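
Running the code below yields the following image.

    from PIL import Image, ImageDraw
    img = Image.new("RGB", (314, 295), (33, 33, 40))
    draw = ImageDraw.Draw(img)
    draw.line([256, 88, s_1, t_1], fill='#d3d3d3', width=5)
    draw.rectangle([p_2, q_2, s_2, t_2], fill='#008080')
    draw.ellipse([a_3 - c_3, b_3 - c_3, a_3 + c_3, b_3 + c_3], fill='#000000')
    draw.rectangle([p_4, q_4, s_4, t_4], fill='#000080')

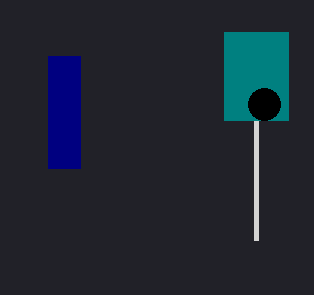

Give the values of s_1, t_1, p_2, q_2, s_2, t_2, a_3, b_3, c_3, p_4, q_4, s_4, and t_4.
s_1 = 256; t_1 = 240; p_2 = 224; q_2 = 32; s_2 = 288; t_2 = 120; a_3 = 264; b_3 = 104; c_3 = 16; p_4 = 48; q_4 = 56; s_4 = 80; t_4 = 168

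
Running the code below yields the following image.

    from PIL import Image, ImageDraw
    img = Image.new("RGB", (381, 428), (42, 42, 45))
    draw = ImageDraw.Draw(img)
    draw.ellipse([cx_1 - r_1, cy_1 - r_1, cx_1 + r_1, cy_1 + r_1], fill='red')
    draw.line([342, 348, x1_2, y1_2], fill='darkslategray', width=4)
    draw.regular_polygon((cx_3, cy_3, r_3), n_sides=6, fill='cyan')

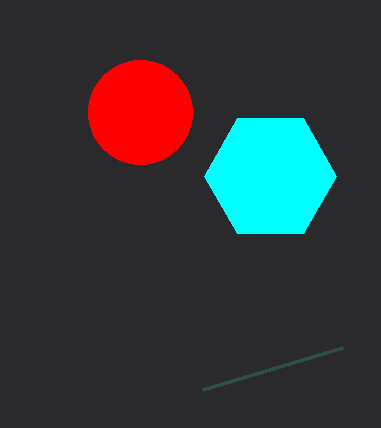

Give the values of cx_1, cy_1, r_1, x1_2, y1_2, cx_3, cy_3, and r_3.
cx_1 = 140, cy_1 = 112, r_1 = 52, x1_2 = 202, y1_2 = 390, cx_3 = 270, cy_3 = 176, r_3 = 66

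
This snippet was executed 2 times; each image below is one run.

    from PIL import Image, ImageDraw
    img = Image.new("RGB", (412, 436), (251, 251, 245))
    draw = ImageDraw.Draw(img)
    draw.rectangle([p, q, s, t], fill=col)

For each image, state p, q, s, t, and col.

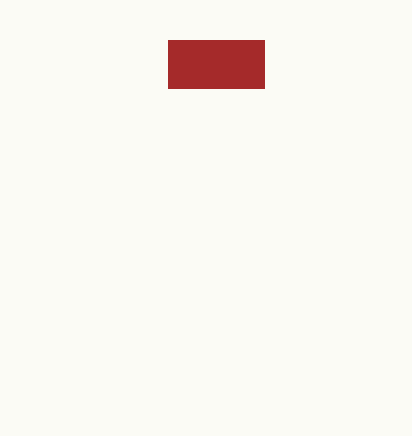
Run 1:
p = 168
q = 40
s = 264
t = 88
col = 'brown'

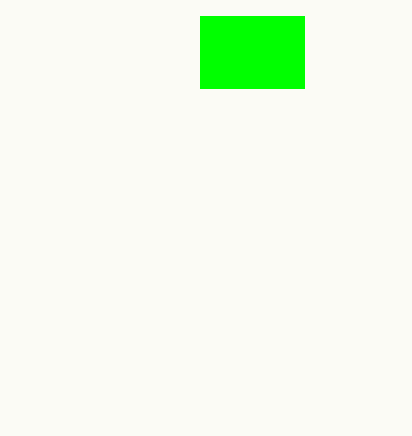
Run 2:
p = 200
q = 16
s = 304
t = 88
col = 'lime'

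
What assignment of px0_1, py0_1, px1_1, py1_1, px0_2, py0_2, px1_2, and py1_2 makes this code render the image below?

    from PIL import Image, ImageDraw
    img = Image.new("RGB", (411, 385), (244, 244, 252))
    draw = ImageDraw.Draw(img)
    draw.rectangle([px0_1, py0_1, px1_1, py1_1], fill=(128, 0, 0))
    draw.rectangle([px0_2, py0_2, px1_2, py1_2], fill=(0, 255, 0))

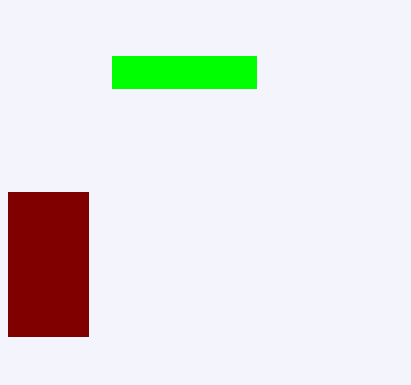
px0_1 = 8
py0_1 = 192
px1_1 = 88
py1_1 = 336
px0_2 = 112
py0_2 = 56
px1_2 = 256
py1_2 = 88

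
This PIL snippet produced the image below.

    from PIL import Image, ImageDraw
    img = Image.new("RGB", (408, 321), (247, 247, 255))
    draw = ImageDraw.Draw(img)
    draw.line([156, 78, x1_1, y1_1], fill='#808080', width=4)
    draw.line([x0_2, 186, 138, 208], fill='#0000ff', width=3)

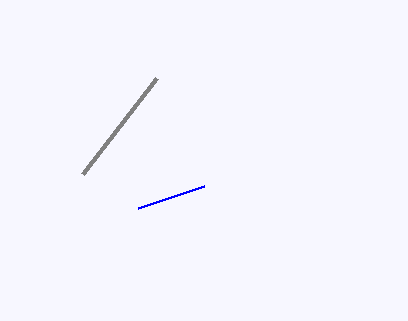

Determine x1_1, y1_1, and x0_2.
x1_1 = 82
y1_1 = 174
x0_2 = 204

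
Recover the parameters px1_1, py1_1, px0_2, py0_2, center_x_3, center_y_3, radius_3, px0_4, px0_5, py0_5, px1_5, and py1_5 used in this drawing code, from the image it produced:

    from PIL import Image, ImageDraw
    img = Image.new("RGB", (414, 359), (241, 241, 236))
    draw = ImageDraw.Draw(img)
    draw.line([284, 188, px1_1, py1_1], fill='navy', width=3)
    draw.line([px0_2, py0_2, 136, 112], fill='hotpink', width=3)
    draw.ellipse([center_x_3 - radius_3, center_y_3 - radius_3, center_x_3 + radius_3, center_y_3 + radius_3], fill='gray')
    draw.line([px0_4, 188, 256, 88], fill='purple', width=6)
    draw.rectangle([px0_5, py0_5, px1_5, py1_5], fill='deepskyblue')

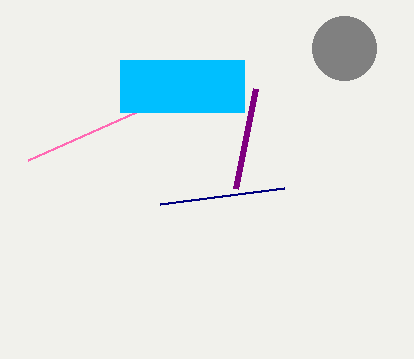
px1_1 = 160
py1_1 = 204
px0_2 = 28
py0_2 = 160
center_x_3 = 344
center_y_3 = 48
radius_3 = 32
px0_4 = 236
px0_5 = 120
py0_5 = 60
px1_5 = 244
py1_5 = 112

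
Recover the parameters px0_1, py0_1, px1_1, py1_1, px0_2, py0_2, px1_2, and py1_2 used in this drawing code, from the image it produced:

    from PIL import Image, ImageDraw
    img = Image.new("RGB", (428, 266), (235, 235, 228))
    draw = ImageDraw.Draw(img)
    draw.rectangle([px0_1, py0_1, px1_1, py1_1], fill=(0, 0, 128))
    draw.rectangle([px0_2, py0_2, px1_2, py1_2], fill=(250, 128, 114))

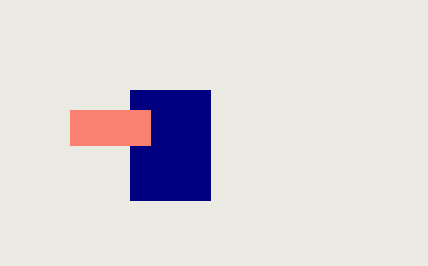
px0_1 = 130, py0_1 = 90, px1_1 = 210, py1_1 = 200, px0_2 = 70, py0_2 = 110, px1_2 = 150, py1_2 = 145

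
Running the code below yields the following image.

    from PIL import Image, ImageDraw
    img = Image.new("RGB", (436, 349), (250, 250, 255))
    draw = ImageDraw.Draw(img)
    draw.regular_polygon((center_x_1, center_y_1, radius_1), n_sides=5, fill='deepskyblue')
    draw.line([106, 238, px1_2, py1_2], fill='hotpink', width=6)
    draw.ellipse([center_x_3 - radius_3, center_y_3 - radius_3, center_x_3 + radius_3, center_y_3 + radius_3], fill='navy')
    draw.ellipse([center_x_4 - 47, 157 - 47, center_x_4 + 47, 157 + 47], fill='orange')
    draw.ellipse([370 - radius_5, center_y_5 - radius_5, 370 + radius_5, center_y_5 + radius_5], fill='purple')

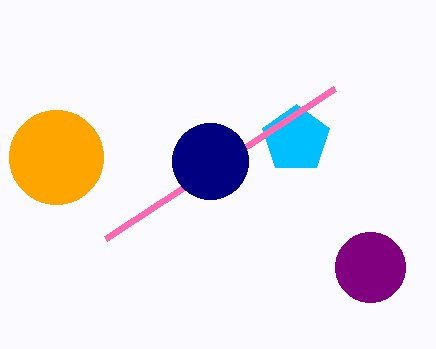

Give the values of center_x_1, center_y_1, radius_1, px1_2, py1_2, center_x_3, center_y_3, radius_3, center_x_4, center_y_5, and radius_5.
center_x_1 = 296, center_y_1 = 139, radius_1 = 35, px1_2 = 335, py1_2 = 88, center_x_3 = 210, center_y_3 = 161, radius_3 = 38, center_x_4 = 56, center_y_5 = 267, radius_5 = 35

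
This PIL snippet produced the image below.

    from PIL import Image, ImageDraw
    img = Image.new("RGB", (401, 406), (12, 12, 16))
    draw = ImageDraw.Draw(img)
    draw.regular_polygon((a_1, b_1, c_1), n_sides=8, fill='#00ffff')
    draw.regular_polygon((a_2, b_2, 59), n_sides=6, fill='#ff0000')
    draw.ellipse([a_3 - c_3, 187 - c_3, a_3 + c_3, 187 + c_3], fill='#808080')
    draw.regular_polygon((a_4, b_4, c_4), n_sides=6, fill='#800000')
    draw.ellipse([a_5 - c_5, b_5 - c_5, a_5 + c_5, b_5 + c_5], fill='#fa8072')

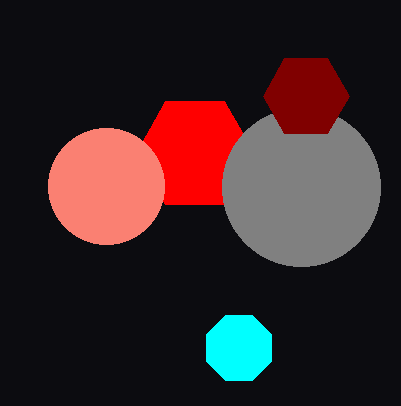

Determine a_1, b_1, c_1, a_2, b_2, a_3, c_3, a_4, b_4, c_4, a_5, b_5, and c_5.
a_1 = 239
b_1 = 348
c_1 = 35
a_2 = 195
b_2 = 153
a_3 = 301
c_3 = 79
a_4 = 306
b_4 = 96
c_4 = 43
a_5 = 106
b_5 = 186
c_5 = 58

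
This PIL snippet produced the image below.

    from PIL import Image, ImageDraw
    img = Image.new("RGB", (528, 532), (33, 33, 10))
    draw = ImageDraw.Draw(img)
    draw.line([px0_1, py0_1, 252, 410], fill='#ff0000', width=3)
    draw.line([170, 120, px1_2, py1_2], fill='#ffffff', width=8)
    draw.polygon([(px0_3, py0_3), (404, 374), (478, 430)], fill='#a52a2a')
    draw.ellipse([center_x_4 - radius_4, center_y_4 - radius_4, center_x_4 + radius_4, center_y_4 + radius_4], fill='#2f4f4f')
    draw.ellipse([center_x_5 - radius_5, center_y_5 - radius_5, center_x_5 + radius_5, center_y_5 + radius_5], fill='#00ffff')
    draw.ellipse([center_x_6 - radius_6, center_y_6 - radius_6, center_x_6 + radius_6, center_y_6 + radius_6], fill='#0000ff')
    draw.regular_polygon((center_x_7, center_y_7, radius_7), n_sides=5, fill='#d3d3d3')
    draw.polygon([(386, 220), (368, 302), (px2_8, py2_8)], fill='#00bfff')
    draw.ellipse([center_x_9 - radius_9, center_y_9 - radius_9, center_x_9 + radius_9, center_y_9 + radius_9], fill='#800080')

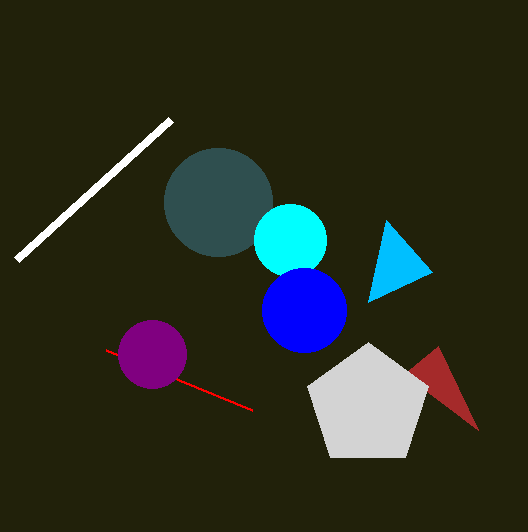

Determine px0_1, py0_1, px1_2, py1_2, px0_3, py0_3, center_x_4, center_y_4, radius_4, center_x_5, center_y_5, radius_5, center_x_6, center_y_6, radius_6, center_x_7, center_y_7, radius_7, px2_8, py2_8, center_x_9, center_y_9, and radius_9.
px0_1 = 106
py0_1 = 350
px1_2 = 16
py1_2 = 260
px0_3 = 438
py0_3 = 346
center_x_4 = 218
center_y_4 = 202
radius_4 = 54
center_x_5 = 290
center_y_5 = 240
radius_5 = 36
center_x_6 = 304
center_y_6 = 310
radius_6 = 42
center_x_7 = 368
center_y_7 = 406
radius_7 = 64
px2_8 = 432
py2_8 = 272
center_x_9 = 152
center_y_9 = 354
radius_9 = 34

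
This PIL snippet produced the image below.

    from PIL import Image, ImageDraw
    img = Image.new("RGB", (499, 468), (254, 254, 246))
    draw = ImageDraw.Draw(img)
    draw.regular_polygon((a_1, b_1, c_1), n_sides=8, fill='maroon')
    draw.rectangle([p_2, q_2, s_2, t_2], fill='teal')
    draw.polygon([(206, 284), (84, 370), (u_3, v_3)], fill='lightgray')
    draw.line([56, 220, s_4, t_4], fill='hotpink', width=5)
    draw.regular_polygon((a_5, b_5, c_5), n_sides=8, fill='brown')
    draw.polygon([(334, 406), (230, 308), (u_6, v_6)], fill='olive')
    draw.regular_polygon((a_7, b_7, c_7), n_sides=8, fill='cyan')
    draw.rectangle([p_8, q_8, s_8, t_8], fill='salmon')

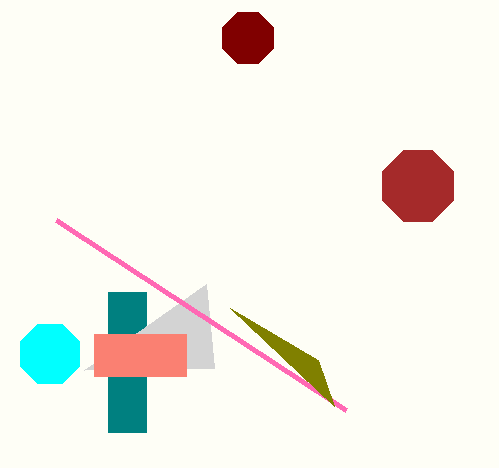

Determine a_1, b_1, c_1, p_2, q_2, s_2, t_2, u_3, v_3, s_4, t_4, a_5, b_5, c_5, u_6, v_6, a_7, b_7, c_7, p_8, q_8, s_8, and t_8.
a_1 = 248; b_1 = 38; c_1 = 28; p_2 = 108; q_2 = 292; s_2 = 146; t_2 = 432; u_3 = 214; v_3 = 368; s_4 = 346; t_4 = 410; a_5 = 418; b_5 = 186; c_5 = 38; u_6 = 318; v_6 = 360; a_7 = 50; b_7 = 354; c_7 = 32; p_8 = 94; q_8 = 334; s_8 = 186; t_8 = 376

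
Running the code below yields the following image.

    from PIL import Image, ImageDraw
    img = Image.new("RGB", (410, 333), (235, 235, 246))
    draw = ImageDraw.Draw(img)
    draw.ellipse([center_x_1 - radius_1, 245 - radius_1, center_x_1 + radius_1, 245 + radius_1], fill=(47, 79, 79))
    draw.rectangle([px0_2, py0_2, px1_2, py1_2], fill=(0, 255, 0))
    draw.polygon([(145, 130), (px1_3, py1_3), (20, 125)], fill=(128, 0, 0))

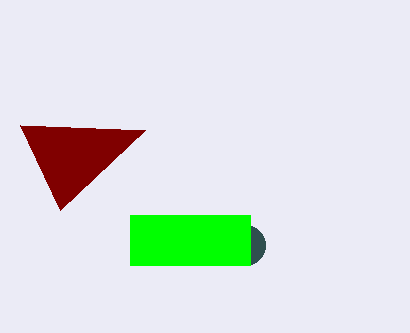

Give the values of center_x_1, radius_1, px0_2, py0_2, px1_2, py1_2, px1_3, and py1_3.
center_x_1 = 245, radius_1 = 20, px0_2 = 130, py0_2 = 215, px1_2 = 250, py1_2 = 265, px1_3 = 60, py1_3 = 210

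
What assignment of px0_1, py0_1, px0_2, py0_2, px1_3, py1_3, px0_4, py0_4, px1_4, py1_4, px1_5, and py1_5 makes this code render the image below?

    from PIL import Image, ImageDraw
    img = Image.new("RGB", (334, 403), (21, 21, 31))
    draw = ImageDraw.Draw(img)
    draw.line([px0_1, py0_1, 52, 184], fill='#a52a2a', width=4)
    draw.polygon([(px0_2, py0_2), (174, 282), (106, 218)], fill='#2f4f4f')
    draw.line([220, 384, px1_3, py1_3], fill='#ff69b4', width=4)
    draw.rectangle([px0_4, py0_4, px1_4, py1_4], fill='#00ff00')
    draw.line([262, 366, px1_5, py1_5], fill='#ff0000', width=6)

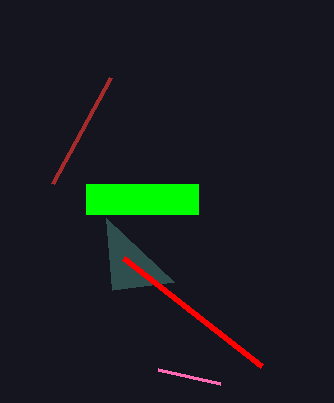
px0_1 = 110, py0_1 = 78, px0_2 = 112, py0_2 = 290, px1_3 = 158, py1_3 = 370, px0_4 = 86, py0_4 = 184, px1_4 = 198, py1_4 = 214, px1_5 = 124, py1_5 = 258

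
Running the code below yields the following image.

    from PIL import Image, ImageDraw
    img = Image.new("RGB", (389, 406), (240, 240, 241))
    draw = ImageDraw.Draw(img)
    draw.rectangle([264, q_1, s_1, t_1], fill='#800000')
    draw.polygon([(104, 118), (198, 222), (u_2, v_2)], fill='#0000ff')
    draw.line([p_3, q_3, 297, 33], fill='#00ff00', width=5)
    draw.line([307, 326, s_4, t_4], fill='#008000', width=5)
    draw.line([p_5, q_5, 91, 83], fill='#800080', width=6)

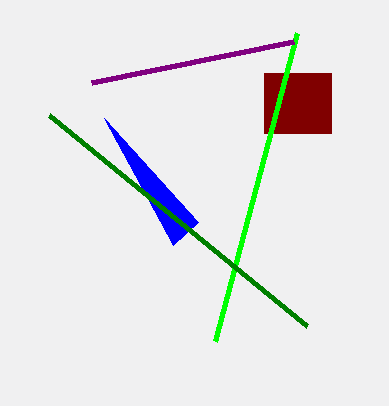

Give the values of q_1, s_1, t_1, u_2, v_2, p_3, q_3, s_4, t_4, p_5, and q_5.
q_1 = 73
s_1 = 331
t_1 = 133
u_2 = 173
v_2 = 245
p_3 = 215
q_3 = 341
s_4 = 49
t_4 = 115
p_5 = 293
q_5 = 42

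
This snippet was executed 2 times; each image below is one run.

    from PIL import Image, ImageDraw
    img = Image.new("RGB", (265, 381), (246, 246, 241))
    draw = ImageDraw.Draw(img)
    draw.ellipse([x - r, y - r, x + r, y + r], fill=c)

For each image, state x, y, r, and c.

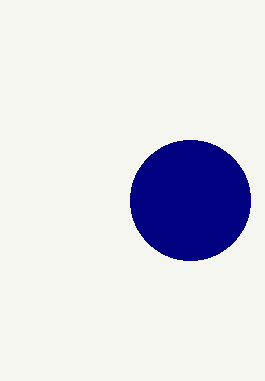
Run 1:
x = 190, y = 200, r = 60, c = 'navy'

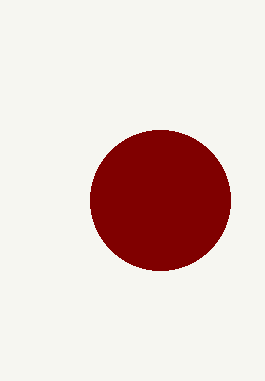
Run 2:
x = 160
y = 200
r = 70
c = 'maroon'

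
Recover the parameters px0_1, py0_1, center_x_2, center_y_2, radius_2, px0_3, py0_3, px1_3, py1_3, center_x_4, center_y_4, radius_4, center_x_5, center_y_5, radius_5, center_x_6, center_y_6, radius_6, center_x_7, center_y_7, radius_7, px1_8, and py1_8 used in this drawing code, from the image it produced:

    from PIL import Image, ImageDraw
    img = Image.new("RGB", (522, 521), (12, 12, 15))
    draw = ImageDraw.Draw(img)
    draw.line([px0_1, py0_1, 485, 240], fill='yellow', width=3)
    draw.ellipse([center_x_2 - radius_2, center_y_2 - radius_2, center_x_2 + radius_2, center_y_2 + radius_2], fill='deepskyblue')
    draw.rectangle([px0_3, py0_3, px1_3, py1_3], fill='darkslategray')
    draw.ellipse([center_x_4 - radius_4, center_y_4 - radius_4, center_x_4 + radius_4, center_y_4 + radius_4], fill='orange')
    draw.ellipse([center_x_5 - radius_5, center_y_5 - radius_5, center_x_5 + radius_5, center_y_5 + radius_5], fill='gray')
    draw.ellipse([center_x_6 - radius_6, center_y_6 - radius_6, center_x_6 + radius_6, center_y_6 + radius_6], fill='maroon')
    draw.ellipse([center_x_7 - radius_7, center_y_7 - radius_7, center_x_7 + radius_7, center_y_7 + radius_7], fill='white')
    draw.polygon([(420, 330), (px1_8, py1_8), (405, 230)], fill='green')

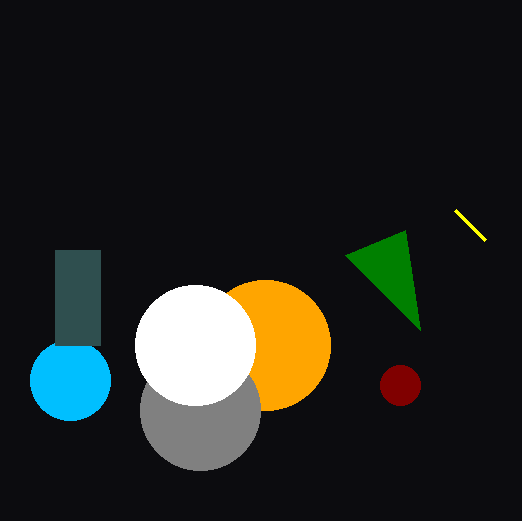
px0_1 = 455
py0_1 = 210
center_x_2 = 70
center_y_2 = 380
radius_2 = 40
px0_3 = 55
py0_3 = 250
px1_3 = 100
py1_3 = 345
center_x_4 = 265
center_y_4 = 345
radius_4 = 65
center_x_5 = 200
center_y_5 = 410
radius_5 = 60
center_x_6 = 400
center_y_6 = 385
radius_6 = 20
center_x_7 = 195
center_y_7 = 345
radius_7 = 60
px1_8 = 345
py1_8 = 255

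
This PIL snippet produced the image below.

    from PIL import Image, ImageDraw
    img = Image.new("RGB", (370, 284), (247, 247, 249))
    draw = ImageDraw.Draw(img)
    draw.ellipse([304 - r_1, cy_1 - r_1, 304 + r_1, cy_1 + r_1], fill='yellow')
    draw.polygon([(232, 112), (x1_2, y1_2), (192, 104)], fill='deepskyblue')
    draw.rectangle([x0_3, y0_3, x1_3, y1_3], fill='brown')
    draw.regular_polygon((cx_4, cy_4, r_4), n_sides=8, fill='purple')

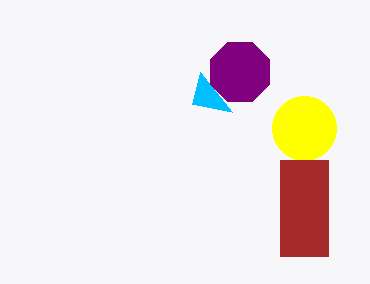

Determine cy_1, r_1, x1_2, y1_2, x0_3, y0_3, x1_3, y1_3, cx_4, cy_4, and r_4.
cy_1 = 128; r_1 = 32; x1_2 = 200; y1_2 = 72; x0_3 = 280; y0_3 = 160; x1_3 = 328; y1_3 = 256; cx_4 = 240; cy_4 = 72; r_4 = 32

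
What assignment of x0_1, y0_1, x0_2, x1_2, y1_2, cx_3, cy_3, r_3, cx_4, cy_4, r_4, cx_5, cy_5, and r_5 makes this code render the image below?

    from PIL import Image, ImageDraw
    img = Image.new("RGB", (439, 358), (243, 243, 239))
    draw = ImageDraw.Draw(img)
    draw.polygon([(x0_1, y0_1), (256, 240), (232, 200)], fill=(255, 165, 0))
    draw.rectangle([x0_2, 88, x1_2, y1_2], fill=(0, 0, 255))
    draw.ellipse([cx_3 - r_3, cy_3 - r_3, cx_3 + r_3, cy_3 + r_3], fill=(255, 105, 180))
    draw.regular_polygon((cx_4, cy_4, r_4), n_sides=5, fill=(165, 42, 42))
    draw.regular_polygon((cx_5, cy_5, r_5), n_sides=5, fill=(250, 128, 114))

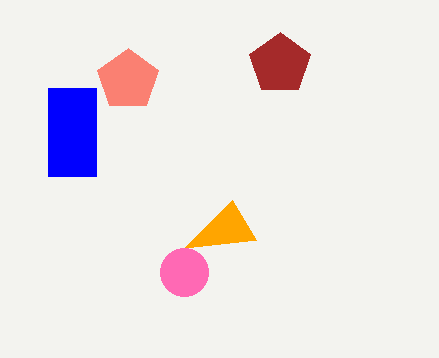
x0_1 = 184, y0_1 = 248, x0_2 = 48, x1_2 = 96, y1_2 = 176, cx_3 = 184, cy_3 = 272, r_3 = 24, cx_4 = 280, cy_4 = 64, r_4 = 32, cx_5 = 128, cy_5 = 80, r_5 = 32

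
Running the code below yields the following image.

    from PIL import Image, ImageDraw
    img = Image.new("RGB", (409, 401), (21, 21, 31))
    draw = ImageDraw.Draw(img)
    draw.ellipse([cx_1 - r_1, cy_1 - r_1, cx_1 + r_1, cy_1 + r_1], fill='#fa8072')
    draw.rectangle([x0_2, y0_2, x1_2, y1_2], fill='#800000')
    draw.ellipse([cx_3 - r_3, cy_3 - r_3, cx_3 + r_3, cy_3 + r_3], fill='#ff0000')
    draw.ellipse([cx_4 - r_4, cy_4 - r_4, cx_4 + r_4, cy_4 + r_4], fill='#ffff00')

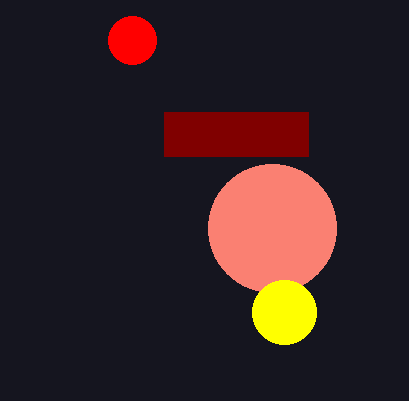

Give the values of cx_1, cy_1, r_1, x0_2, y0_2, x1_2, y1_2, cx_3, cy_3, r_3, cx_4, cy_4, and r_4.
cx_1 = 272, cy_1 = 228, r_1 = 64, x0_2 = 164, y0_2 = 112, x1_2 = 308, y1_2 = 156, cx_3 = 132, cy_3 = 40, r_3 = 24, cx_4 = 284, cy_4 = 312, r_4 = 32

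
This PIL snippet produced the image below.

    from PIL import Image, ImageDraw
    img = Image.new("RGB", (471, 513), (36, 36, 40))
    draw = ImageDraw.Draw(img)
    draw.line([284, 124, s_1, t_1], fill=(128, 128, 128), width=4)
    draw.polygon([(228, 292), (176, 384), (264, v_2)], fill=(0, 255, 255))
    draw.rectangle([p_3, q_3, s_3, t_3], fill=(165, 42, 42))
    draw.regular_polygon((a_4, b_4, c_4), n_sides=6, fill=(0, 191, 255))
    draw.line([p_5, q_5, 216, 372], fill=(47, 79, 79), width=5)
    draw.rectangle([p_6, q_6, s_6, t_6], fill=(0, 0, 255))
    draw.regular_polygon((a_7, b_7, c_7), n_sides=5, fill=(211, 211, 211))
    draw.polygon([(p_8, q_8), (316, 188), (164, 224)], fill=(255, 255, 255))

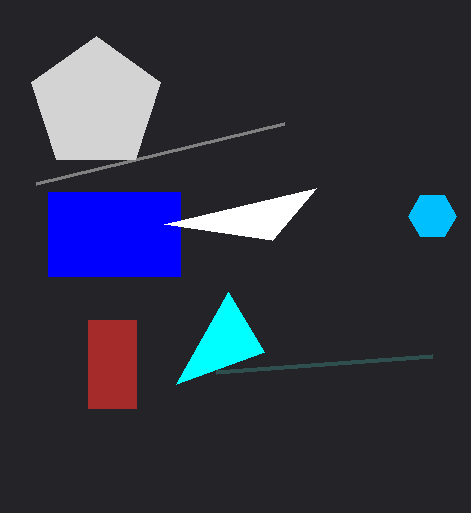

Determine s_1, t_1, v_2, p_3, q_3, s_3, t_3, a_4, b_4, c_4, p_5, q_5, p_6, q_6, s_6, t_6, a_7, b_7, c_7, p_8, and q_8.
s_1 = 36, t_1 = 184, v_2 = 352, p_3 = 88, q_3 = 320, s_3 = 136, t_3 = 408, a_4 = 432, b_4 = 216, c_4 = 24, p_5 = 432, q_5 = 356, p_6 = 48, q_6 = 192, s_6 = 180, t_6 = 276, a_7 = 96, b_7 = 104, c_7 = 68, p_8 = 272, q_8 = 240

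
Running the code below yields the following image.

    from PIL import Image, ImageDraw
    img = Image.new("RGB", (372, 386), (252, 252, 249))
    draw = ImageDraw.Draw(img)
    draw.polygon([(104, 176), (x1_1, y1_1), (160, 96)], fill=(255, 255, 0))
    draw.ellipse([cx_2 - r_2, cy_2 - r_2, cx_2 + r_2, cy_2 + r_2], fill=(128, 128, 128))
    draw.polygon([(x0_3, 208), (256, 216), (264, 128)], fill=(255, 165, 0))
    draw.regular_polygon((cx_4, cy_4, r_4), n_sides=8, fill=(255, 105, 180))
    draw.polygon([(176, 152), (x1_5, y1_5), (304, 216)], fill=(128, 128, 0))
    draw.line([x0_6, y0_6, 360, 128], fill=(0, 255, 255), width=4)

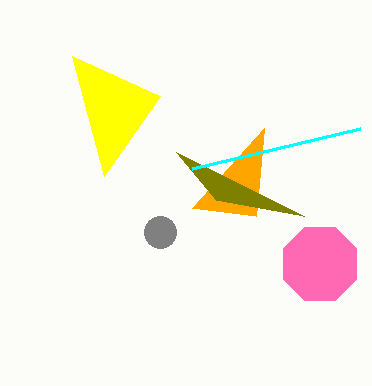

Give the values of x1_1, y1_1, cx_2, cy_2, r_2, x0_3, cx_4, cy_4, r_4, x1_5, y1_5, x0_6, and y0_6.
x1_1 = 72, y1_1 = 56, cx_2 = 160, cy_2 = 232, r_2 = 16, x0_3 = 192, cx_4 = 320, cy_4 = 264, r_4 = 40, x1_5 = 216, y1_5 = 200, x0_6 = 192, y0_6 = 168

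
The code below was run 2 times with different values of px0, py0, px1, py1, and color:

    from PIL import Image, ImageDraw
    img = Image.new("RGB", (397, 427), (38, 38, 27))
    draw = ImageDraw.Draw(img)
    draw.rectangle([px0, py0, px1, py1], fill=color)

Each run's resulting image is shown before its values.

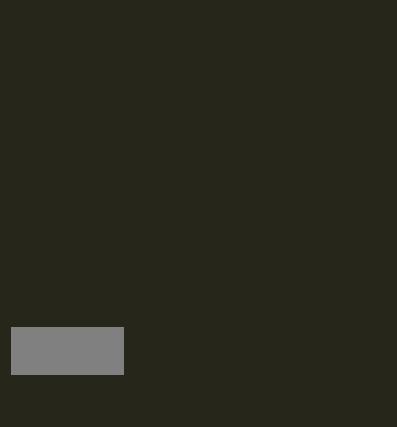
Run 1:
px0 = 11, py0 = 327, px1 = 123, py1 = 374, color = 'gray'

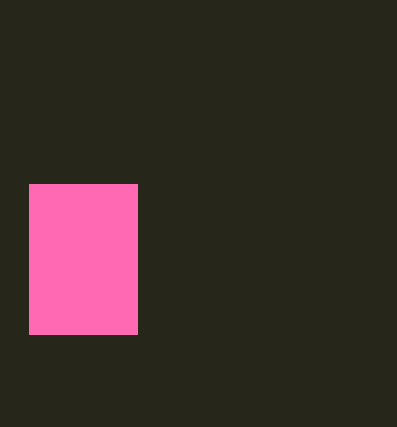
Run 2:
px0 = 29, py0 = 184, px1 = 137, py1 = 334, color = 'hotpink'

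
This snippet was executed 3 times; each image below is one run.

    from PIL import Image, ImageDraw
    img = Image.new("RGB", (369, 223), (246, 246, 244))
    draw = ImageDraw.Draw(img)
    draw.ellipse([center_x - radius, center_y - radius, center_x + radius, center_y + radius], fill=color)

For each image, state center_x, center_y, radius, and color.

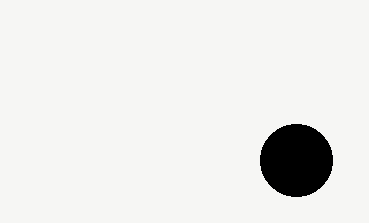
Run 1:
center_x = 296; center_y = 160; radius = 36; color = 'black'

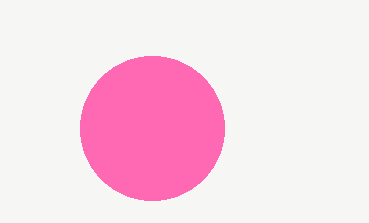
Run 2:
center_x = 152; center_y = 128; radius = 72; color = 'hotpink'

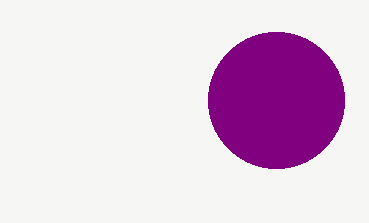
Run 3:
center_x = 276
center_y = 100
radius = 68
color = 'purple'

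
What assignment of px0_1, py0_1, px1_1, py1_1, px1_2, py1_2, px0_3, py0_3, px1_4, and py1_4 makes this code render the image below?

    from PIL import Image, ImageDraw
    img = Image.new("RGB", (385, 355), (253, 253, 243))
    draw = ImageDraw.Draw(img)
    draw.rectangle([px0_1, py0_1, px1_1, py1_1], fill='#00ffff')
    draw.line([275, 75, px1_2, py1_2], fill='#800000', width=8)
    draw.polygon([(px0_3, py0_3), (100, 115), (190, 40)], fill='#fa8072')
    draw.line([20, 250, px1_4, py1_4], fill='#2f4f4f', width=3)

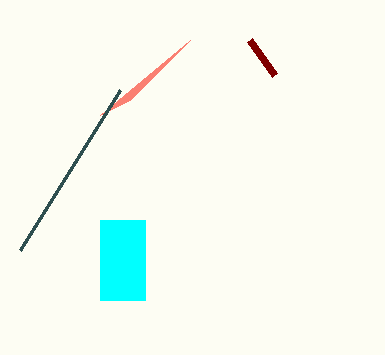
px0_1 = 100
py0_1 = 220
px1_1 = 145
py1_1 = 300
px1_2 = 250
py1_2 = 40
px0_3 = 130
py0_3 = 100
px1_4 = 120
py1_4 = 90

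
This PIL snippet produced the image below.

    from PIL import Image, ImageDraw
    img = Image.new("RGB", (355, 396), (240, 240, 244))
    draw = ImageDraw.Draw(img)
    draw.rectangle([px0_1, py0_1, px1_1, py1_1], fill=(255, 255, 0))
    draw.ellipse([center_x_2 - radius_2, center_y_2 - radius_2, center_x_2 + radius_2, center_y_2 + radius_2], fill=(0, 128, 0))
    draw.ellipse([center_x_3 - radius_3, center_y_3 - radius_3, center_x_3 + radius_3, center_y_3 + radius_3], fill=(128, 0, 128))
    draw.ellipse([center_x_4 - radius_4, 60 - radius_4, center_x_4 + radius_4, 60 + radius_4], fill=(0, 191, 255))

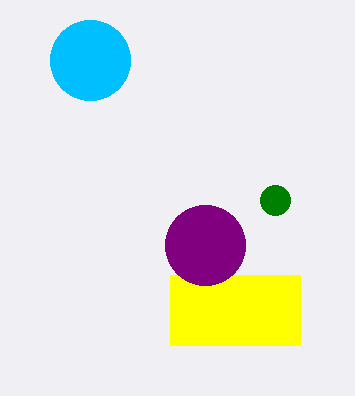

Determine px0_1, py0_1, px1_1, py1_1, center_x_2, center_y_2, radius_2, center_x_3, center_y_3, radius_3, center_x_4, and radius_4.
px0_1 = 170; py0_1 = 275; px1_1 = 300; py1_1 = 345; center_x_2 = 275; center_y_2 = 200; radius_2 = 15; center_x_3 = 205; center_y_3 = 245; radius_3 = 40; center_x_4 = 90; radius_4 = 40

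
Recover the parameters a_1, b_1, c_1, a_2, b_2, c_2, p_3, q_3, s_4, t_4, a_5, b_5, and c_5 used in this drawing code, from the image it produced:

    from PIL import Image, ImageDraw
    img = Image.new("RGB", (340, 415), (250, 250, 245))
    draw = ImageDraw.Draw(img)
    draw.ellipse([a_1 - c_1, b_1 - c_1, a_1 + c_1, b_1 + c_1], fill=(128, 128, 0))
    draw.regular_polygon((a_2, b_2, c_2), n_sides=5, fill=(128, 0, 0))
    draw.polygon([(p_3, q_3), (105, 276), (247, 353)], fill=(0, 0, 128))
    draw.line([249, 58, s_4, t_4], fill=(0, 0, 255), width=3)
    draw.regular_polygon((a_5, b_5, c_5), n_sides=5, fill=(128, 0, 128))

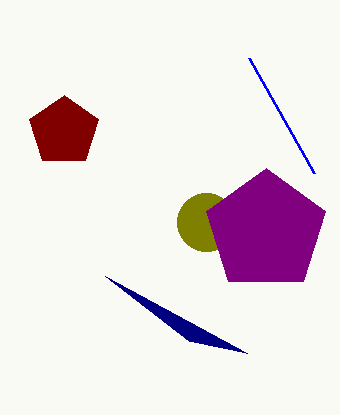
a_1 = 206
b_1 = 222
c_1 = 29
a_2 = 64
b_2 = 131
c_2 = 36
p_3 = 189
q_3 = 341
s_4 = 314
t_4 = 173
a_5 = 266
b_5 = 231
c_5 = 63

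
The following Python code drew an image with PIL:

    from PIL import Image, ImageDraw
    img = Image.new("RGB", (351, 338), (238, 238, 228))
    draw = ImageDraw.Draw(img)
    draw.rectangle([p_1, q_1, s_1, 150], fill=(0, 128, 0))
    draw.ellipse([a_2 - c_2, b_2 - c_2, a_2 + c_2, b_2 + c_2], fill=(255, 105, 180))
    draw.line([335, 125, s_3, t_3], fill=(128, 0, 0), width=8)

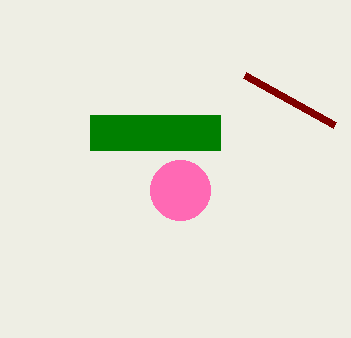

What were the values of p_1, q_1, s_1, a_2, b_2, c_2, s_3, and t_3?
p_1 = 90, q_1 = 115, s_1 = 220, a_2 = 180, b_2 = 190, c_2 = 30, s_3 = 245, t_3 = 75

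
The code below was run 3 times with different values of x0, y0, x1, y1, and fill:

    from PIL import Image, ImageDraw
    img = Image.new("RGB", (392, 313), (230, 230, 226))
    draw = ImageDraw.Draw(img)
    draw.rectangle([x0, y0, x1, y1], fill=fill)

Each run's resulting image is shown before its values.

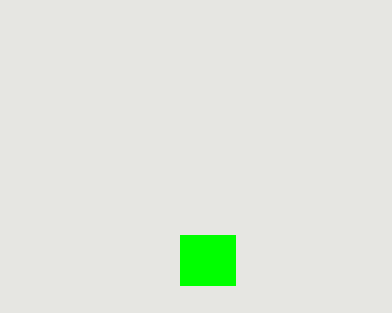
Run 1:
x0 = 180; y0 = 235; x1 = 235; y1 = 285; fill = 'lime'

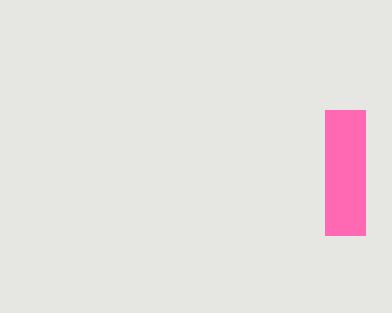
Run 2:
x0 = 325, y0 = 110, x1 = 365, y1 = 235, fill = 'hotpink'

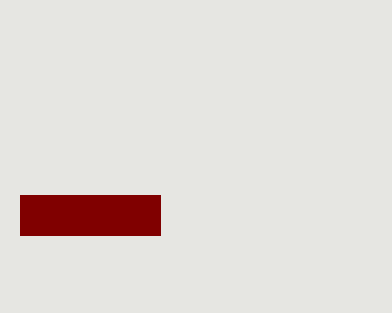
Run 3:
x0 = 20
y0 = 195
x1 = 160
y1 = 235
fill = 'maroon'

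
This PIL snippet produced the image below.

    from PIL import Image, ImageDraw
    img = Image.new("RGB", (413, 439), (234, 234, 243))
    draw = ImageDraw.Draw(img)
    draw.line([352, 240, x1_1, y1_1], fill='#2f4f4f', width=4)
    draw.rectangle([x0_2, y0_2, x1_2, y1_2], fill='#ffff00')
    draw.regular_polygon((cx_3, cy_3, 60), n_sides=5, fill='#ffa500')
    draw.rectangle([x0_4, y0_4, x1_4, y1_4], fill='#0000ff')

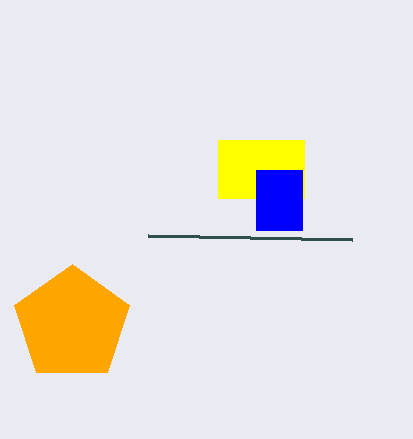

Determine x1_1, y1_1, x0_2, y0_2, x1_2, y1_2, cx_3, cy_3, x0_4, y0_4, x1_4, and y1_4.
x1_1 = 148; y1_1 = 236; x0_2 = 218; y0_2 = 140; x1_2 = 304; y1_2 = 198; cx_3 = 72; cy_3 = 324; x0_4 = 256; y0_4 = 170; x1_4 = 302; y1_4 = 230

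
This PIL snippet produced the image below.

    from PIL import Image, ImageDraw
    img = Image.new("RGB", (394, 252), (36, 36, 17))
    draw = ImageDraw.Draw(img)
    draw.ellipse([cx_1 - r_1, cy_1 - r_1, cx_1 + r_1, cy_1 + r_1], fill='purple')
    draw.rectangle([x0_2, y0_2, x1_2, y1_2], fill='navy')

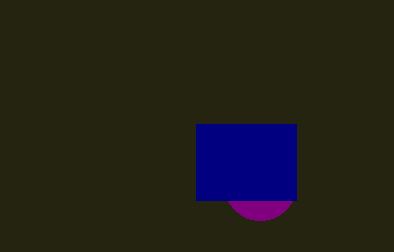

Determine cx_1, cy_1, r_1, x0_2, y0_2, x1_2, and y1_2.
cx_1 = 260, cy_1 = 184, r_1 = 36, x0_2 = 196, y0_2 = 124, x1_2 = 296, y1_2 = 200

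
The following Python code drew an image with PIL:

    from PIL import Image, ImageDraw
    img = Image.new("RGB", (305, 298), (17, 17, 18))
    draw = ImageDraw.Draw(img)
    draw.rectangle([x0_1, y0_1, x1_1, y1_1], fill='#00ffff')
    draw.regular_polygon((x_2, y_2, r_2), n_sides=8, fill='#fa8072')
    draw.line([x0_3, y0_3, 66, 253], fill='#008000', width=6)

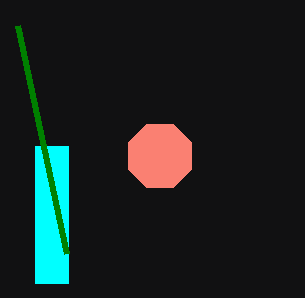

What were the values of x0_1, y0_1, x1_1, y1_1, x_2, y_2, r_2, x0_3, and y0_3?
x0_1 = 35; y0_1 = 146; x1_1 = 68; y1_1 = 283; x_2 = 160; y_2 = 156; r_2 = 34; x0_3 = 17; y0_3 = 25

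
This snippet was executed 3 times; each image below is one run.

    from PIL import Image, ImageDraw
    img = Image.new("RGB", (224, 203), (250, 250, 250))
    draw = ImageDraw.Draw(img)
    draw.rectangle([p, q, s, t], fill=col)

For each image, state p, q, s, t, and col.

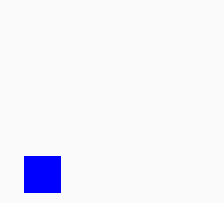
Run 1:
p = 24; q = 156; s = 60; t = 192; col = 'blue'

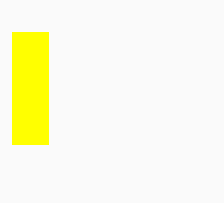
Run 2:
p = 12
q = 32
s = 48
t = 144
col = 'yellow'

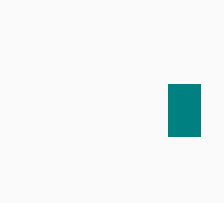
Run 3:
p = 168
q = 84
s = 200
t = 136
col = 'teal'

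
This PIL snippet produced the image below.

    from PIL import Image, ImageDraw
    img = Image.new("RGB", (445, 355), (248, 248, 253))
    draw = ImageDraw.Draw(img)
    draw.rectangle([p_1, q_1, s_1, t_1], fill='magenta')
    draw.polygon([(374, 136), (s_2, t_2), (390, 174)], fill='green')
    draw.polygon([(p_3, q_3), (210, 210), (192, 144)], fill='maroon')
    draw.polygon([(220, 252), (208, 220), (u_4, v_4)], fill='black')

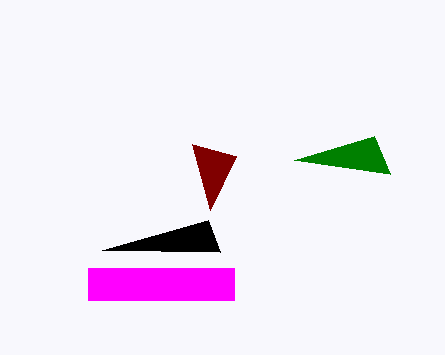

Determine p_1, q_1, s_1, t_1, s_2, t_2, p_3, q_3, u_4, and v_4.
p_1 = 88, q_1 = 268, s_1 = 234, t_1 = 300, s_2 = 294, t_2 = 160, p_3 = 236, q_3 = 156, u_4 = 102, v_4 = 250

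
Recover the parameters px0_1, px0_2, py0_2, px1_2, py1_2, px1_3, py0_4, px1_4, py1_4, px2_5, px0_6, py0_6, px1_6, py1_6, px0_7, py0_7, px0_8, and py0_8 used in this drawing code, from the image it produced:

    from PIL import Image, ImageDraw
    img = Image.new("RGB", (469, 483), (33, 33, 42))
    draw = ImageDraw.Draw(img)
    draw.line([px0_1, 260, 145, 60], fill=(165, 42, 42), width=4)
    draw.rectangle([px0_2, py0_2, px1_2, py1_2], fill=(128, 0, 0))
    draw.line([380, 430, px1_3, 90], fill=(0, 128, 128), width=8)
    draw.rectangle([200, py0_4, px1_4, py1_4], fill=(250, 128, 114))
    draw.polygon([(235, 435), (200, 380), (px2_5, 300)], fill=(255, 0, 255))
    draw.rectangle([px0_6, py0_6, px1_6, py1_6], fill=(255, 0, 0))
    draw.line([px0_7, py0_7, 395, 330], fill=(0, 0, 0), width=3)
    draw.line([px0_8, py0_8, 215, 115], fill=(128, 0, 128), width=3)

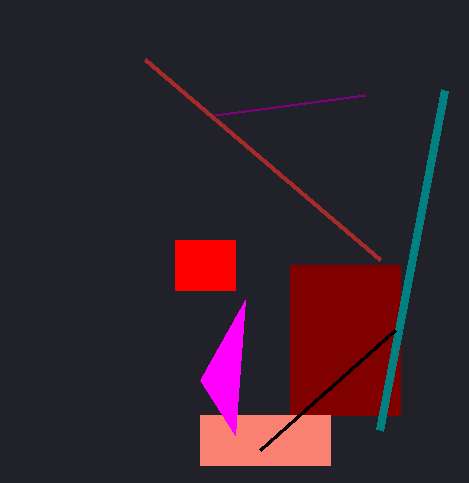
px0_1 = 380, px0_2 = 290, py0_2 = 265, px1_2 = 400, py1_2 = 415, px1_3 = 445, py0_4 = 415, px1_4 = 330, py1_4 = 465, px2_5 = 245, px0_6 = 175, py0_6 = 240, px1_6 = 235, py1_6 = 290, px0_7 = 260, py0_7 = 450, px0_8 = 365, py0_8 = 95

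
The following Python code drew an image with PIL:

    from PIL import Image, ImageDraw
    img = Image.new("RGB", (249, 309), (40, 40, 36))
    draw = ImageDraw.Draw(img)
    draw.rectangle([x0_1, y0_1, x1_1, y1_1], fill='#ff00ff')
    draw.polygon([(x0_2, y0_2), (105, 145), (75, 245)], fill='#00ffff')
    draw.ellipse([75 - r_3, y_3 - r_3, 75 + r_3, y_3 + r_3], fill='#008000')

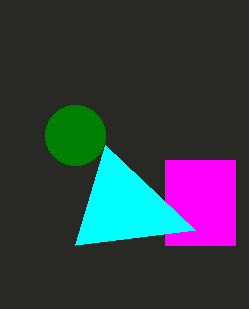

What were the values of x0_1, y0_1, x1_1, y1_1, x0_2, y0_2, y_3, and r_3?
x0_1 = 165
y0_1 = 160
x1_1 = 235
y1_1 = 245
x0_2 = 195
y0_2 = 230
y_3 = 135
r_3 = 30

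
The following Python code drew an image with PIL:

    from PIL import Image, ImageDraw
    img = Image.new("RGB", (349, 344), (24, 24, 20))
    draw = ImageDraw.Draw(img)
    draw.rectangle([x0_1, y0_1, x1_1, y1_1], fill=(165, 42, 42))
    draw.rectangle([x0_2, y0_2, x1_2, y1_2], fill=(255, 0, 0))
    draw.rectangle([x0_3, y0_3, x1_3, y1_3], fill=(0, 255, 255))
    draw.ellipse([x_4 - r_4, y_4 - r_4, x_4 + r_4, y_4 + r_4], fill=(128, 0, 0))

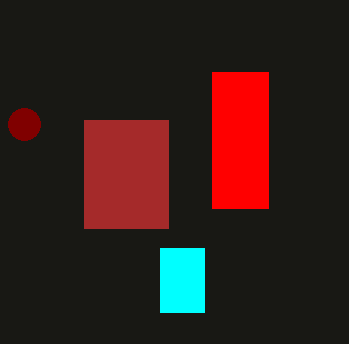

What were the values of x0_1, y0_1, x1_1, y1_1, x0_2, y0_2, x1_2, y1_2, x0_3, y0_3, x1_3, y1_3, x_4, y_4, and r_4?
x0_1 = 84
y0_1 = 120
x1_1 = 168
y1_1 = 228
x0_2 = 212
y0_2 = 72
x1_2 = 268
y1_2 = 208
x0_3 = 160
y0_3 = 248
x1_3 = 204
y1_3 = 312
x_4 = 24
y_4 = 124
r_4 = 16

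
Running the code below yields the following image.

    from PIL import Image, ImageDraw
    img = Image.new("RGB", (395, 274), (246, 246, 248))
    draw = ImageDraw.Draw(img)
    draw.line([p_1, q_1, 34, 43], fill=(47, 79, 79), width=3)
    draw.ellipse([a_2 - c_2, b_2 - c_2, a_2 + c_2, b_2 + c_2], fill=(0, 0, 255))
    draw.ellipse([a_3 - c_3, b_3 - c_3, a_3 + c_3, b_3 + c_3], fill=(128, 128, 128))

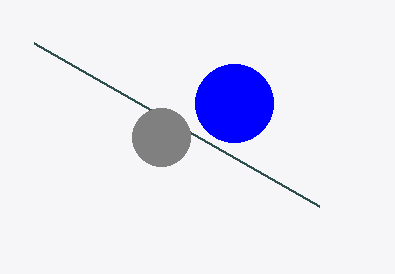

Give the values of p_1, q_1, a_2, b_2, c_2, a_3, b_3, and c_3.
p_1 = 319
q_1 = 206
a_2 = 234
b_2 = 103
c_2 = 39
a_3 = 161
b_3 = 137
c_3 = 29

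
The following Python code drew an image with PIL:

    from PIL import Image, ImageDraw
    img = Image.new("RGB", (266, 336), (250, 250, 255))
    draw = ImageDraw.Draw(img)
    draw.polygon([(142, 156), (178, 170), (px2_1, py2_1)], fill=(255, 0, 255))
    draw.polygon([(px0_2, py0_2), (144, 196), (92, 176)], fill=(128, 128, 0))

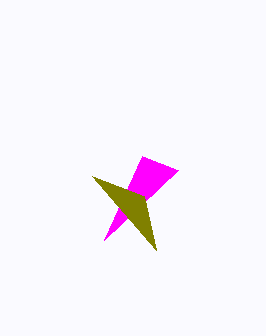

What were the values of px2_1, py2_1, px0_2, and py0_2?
px2_1 = 104; py2_1 = 240; px0_2 = 156; py0_2 = 250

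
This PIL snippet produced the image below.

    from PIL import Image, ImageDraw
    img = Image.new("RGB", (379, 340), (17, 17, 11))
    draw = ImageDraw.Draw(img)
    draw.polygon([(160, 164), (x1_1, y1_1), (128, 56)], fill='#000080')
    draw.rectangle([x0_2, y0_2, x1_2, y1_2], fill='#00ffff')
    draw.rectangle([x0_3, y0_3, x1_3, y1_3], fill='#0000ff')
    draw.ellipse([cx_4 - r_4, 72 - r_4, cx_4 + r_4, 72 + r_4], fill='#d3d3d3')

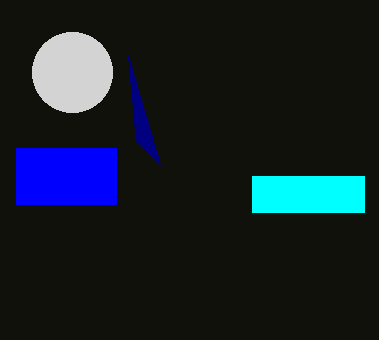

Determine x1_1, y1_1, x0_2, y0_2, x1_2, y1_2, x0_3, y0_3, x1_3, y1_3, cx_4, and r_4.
x1_1 = 136, y1_1 = 140, x0_2 = 252, y0_2 = 176, x1_2 = 364, y1_2 = 212, x0_3 = 16, y0_3 = 148, x1_3 = 116, y1_3 = 204, cx_4 = 72, r_4 = 40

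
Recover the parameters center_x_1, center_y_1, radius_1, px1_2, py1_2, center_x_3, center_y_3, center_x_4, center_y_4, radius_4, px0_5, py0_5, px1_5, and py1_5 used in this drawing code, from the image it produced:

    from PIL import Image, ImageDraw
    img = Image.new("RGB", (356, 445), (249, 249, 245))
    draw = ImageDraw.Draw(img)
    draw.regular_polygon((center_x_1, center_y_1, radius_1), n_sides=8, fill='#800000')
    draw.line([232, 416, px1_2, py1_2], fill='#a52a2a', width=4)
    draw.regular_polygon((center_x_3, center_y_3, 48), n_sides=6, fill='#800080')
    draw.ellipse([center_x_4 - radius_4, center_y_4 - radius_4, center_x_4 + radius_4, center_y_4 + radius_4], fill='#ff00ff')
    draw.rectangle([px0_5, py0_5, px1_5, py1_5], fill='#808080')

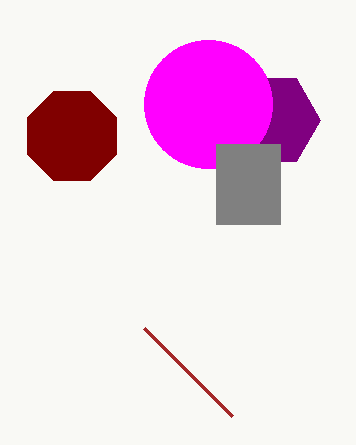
center_x_1 = 72; center_y_1 = 136; radius_1 = 48; px1_2 = 144; py1_2 = 328; center_x_3 = 272; center_y_3 = 120; center_x_4 = 208; center_y_4 = 104; radius_4 = 64; px0_5 = 216; py0_5 = 144; px1_5 = 280; py1_5 = 224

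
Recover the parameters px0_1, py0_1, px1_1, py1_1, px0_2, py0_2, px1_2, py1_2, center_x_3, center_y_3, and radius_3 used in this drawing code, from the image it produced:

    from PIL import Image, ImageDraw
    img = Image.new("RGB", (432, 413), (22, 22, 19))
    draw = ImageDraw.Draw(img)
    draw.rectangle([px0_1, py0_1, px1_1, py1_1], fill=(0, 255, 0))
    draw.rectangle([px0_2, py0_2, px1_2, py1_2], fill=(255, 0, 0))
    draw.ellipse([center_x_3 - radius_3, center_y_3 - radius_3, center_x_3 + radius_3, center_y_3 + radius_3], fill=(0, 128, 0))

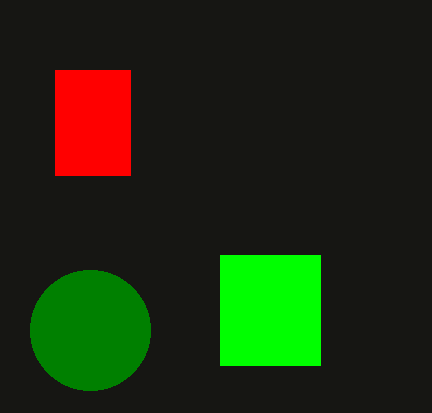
px0_1 = 220
py0_1 = 255
px1_1 = 320
py1_1 = 365
px0_2 = 55
py0_2 = 70
px1_2 = 130
py1_2 = 175
center_x_3 = 90
center_y_3 = 330
radius_3 = 60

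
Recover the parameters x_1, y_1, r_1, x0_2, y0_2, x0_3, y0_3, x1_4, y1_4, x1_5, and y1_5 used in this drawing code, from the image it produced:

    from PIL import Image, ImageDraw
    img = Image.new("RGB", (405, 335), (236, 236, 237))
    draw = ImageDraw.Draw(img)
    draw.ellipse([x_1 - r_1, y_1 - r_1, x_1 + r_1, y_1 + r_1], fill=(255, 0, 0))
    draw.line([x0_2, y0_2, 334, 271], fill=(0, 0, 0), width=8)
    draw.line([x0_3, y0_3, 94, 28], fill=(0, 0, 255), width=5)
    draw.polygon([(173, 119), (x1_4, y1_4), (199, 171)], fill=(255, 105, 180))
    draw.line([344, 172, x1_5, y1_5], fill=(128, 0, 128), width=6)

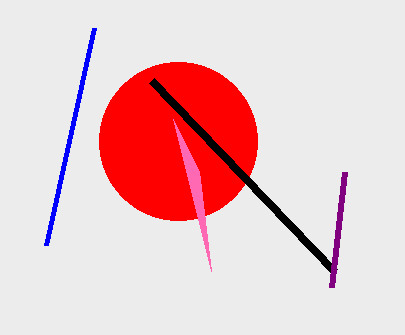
x_1 = 178
y_1 = 141
r_1 = 79
x0_2 = 151
y0_2 = 80
x0_3 = 46
y0_3 = 245
x1_4 = 211
y1_4 = 271
x1_5 = 331
y1_5 = 287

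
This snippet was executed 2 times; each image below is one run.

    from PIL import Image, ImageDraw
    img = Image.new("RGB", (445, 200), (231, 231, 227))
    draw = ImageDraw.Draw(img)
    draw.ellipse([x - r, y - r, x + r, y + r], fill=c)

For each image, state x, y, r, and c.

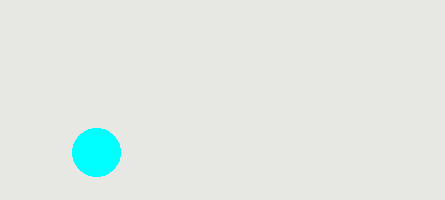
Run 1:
x = 96
y = 152
r = 24
c = 'cyan'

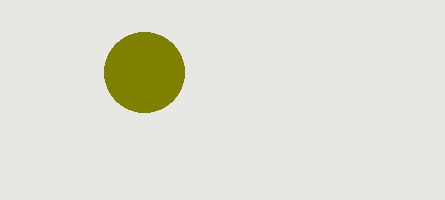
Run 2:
x = 144; y = 72; r = 40; c = 'olive'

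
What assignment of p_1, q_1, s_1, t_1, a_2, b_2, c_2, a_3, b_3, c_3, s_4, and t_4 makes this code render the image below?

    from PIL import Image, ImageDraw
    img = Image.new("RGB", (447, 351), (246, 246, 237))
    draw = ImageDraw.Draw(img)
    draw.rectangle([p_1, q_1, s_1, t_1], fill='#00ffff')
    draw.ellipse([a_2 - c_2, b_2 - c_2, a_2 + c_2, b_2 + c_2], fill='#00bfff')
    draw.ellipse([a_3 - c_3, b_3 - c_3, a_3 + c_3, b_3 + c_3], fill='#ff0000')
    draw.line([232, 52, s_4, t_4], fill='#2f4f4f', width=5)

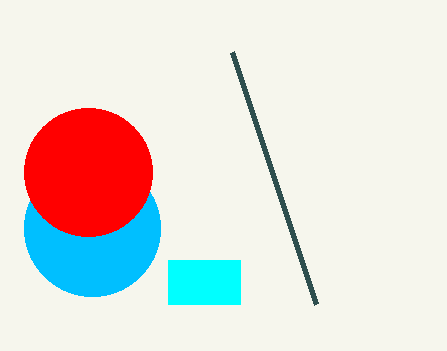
p_1 = 168, q_1 = 260, s_1 = 240, t_1 = 304, a_2 = 92, b_2 = 228, c_2 = 68, a_3 = 88, b_3 = 172, c_3 = 64, s_4 = 316, t_4 = 304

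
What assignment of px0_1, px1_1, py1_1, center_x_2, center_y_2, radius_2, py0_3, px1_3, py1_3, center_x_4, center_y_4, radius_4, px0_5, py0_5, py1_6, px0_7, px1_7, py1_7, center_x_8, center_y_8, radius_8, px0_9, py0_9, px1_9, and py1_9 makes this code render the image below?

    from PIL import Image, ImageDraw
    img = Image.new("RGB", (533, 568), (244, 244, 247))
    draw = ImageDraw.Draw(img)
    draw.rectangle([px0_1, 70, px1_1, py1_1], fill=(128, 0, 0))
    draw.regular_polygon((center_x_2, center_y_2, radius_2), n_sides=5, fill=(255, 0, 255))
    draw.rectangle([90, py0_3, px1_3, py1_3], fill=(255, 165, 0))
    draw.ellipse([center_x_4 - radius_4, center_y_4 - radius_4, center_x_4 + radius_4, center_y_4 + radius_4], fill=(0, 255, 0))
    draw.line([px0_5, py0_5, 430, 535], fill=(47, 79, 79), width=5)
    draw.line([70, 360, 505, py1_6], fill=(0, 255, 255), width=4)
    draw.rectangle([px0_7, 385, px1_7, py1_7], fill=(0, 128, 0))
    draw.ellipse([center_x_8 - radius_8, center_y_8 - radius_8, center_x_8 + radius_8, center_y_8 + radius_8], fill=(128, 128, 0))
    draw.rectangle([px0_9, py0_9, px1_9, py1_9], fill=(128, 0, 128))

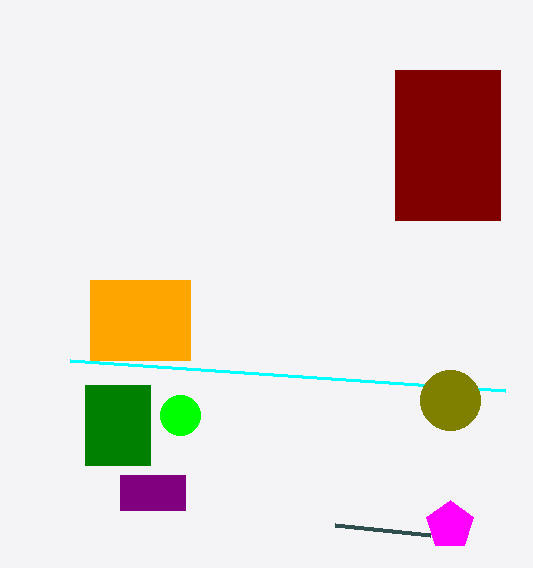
px0_1 = 395
px1_1 = 500
py1_1 = 220
center_x_2 = 450
center_y_2 = 525
radius_2 = 25
py0_3 = 280
px1_3 = 190
py1_3 = 360
center_x_4 = 180
center_y_4 = 415
radius_4 = 20
px0_5 = 335
py0_5 = 525
py1_6 = 390
px0_7 = 85
px1_7 = 150
py1_7 = 465
center_x_8 = 450
center_y_8 = 400
radius_8 = 30
px0_9 = 120
py0_9 = 475
px1_9 = 185
py1_9 = 510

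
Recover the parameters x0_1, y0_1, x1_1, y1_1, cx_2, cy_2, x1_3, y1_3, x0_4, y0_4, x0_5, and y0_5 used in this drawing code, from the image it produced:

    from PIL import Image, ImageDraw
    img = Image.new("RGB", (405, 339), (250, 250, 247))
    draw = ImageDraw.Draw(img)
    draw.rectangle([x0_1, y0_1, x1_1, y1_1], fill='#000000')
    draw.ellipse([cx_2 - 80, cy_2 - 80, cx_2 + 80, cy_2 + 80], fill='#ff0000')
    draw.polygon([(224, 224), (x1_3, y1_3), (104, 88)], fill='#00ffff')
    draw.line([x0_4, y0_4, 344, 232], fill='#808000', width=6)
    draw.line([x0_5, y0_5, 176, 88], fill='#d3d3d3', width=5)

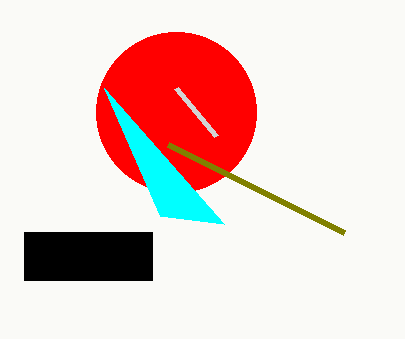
x0_1 = 24
y0_1 = 232
x1_1 = 152
y1_1 = 280
cx_2 = 176
cy_2 = 112
x1_3 = 160
y1_3 = 216
x0_4 = 168
y0_4 = 144
x0_5 = 216
y0_5 = 136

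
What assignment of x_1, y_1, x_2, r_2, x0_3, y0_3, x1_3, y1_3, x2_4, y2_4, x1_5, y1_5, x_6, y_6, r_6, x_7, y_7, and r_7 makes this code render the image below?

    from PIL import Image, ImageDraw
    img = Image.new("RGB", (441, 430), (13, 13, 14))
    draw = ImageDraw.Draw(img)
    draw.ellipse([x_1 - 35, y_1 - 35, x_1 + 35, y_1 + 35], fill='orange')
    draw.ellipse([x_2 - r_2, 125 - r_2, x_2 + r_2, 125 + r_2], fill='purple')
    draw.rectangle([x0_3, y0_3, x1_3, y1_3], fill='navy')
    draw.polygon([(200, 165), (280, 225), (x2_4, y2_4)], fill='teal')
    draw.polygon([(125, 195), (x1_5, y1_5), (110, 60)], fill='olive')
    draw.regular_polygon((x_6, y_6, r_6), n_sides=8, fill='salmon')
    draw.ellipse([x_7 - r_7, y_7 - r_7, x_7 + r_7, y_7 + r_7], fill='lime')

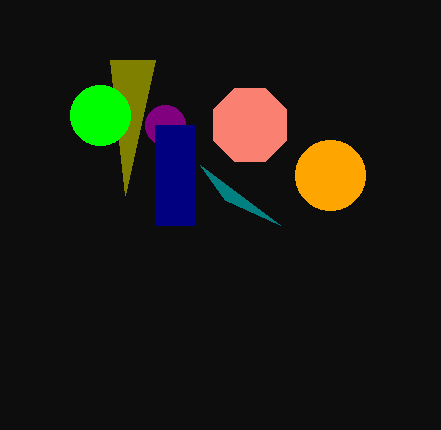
x_1 = 330
y_1 = 175
x_2 = 165
r_2 = 20
x0_3 = 155
y0_3 = 125
x1_3 = 195
y1_3 = 225
x2_4 = 225
y2_4 = 200
x1_5 = 155
y1_5 = 60
x_6 = 250
y_6 = 125
r_6 = 40
x_7 = 100
y_7 = 115
r_7 = 30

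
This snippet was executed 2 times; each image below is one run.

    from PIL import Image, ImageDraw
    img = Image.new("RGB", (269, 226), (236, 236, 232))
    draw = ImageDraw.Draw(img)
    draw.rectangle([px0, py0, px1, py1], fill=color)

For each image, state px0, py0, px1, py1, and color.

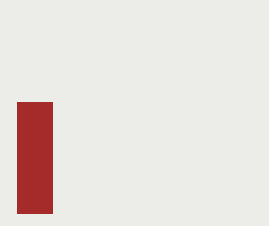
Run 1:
px0 = 17
py0 = 102
px1 = 52
py1 = 213
color = 'brown'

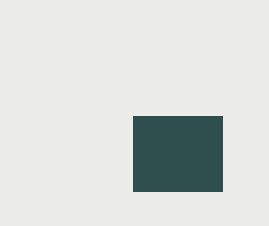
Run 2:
px0 = 133, py0 = 116, px1 = 222, py1 = 191, color = 'darkslategray'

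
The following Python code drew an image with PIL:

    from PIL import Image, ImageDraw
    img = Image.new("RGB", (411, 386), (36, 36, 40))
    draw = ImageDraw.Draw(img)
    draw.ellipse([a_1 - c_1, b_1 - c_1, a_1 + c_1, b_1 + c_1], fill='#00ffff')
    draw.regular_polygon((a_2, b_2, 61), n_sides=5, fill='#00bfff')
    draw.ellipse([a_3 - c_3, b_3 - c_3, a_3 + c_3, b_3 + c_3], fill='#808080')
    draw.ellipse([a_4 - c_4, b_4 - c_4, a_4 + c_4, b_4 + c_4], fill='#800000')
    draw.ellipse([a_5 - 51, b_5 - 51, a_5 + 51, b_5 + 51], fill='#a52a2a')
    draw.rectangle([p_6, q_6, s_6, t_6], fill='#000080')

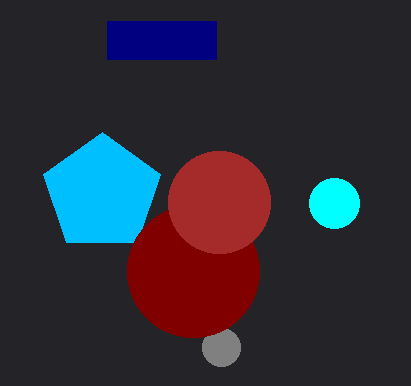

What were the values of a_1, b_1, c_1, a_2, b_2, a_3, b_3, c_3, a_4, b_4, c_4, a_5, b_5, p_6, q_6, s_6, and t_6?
a_1 = 334; b_1 = 203; c_1 = 25; a_2 = 102; b_2 = 193; a_3 = 221; b_3 = 347; c_3 = 19; a_4 = 193; b_4 = 271; c_4 = 66; a_5 = 219; b_5 = 202; p_6 = 107; q_6 = 21; s_6 = 216; t_6 = 59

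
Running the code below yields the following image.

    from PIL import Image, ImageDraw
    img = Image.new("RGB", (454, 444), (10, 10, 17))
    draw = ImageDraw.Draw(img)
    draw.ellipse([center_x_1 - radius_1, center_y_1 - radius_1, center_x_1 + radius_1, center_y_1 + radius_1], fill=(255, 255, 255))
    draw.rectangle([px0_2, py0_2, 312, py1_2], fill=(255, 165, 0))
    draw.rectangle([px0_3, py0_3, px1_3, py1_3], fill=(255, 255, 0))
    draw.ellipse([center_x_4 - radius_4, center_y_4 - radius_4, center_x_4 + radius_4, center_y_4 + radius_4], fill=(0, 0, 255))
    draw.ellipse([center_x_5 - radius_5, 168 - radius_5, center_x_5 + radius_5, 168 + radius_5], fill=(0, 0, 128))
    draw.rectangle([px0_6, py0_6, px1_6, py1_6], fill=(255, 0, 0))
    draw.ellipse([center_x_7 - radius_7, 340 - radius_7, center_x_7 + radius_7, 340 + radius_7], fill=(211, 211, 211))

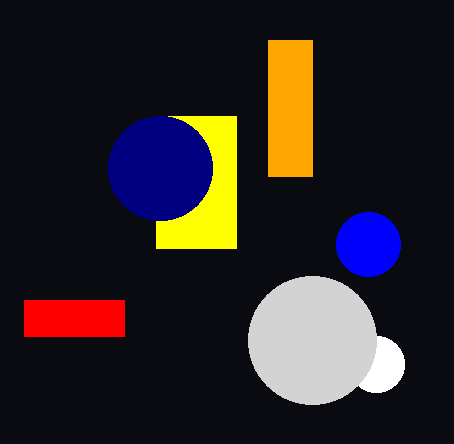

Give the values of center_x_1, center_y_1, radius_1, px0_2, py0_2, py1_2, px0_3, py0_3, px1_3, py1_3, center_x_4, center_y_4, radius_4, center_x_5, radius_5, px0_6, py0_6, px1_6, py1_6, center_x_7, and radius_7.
center_x_1 = 376, center_y_1 = 364, radius_1 = 28, px0_2 = 268, py0_2 = 40, py1_2 = 176, px0_3 = 156, py0_3 = 116, px1_3 = 236, py1_3 = 248, center_x_4 = 368, center_y_4 = 244, radius_4 = 32, center_x_5 = 160, radius_5 = 52, px0_6 = 24, py0_6 = 300, px1_6 = 124, py1_6 = 336, center_x_7 = 312, radius_7 = 64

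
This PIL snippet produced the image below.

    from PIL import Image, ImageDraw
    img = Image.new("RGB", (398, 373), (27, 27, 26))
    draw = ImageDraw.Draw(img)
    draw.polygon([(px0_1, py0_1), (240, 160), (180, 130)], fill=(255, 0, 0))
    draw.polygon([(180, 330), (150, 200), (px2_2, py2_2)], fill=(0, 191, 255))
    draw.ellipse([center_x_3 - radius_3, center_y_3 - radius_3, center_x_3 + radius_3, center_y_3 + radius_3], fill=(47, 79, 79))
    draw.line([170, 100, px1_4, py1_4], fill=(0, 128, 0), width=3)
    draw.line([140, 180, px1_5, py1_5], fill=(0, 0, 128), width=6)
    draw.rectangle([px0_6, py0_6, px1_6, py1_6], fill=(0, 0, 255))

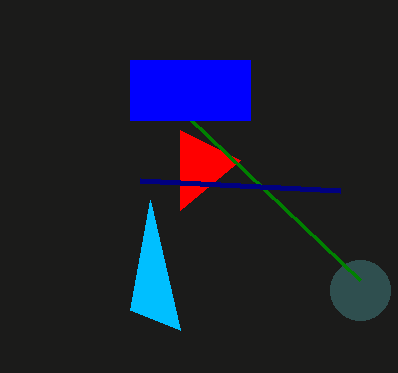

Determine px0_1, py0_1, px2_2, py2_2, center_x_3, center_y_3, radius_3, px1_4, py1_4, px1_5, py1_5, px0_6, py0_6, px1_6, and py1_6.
px0_1 = 180; py0_1 = 210; px2_2 = 130; py2_2 = 310; center_x_3 = 360; center_y_3 = 290; radius_3 = 30; px1_4 = 360; py1_4 = 280; px1_5 = 340; py1_5 = 190; px0_6 = 130; py0_6 = 60; px1_6 = 250; py1_6 = 120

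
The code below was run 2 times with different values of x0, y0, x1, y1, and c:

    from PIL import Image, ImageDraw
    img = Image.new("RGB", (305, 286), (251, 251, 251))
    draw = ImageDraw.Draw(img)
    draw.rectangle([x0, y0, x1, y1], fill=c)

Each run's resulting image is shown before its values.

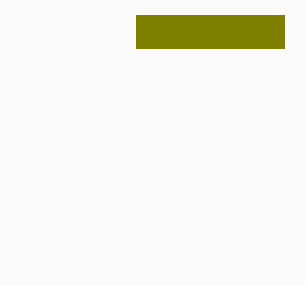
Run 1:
x0 = 136
y0 = 15
x1 = 284
y1 = 48
c = 'olive'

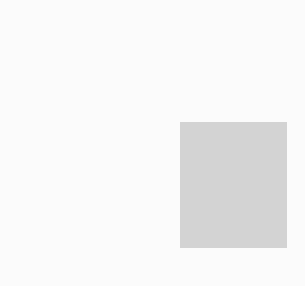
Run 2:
x0 = 180
y0 = 122
x1 = 286
y1 = 247
c = 'lightgray'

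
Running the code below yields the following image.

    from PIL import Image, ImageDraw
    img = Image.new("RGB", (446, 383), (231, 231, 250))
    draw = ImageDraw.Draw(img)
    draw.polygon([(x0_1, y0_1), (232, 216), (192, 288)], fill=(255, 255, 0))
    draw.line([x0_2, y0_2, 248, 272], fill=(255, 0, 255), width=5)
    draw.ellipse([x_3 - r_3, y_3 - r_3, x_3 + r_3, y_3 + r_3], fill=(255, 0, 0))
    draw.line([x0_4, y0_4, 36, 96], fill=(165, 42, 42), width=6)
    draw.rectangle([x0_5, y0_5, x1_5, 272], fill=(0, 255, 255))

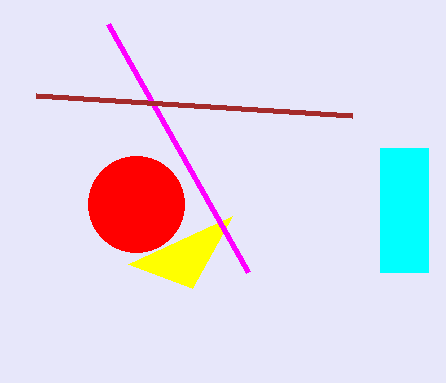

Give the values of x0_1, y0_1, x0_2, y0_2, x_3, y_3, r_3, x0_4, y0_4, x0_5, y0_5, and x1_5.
x0_1 = 128, y0_1 = 264, x0_2 = 108, y0_2 = 24, x_3 = 136, y_3 = 204, r_3 = 48, x0_4 = 352, y0_4 = 116, x0_5 = 380, y0_5 = 148, x1_5 = 428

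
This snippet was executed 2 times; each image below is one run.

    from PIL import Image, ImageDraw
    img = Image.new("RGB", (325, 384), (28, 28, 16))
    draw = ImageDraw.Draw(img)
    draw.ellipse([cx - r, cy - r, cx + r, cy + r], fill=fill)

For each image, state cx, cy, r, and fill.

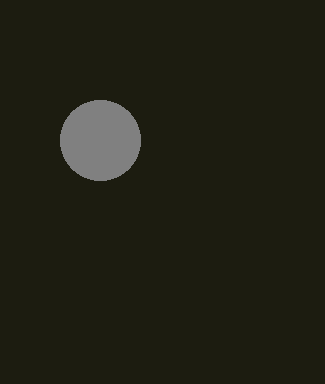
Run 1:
cx = 100; cy = 140; r = 40; fill = 'gray'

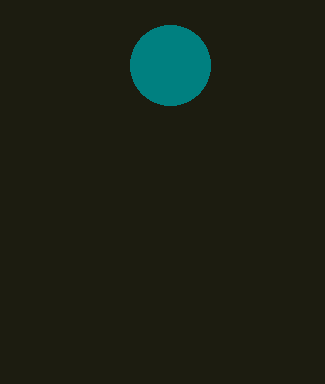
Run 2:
cx = 170, cy = 65, r = 40, fill = 'teal'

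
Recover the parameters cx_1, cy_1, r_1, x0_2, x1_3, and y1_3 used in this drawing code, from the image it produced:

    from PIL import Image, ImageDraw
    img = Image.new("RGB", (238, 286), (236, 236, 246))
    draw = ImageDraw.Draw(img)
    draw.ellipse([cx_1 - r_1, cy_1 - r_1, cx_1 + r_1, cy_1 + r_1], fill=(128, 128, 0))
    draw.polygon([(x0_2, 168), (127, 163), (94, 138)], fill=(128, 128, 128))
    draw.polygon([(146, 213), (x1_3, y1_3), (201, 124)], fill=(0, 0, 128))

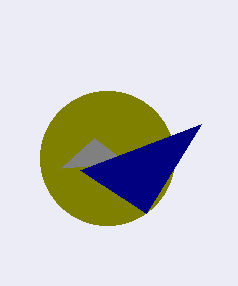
cx_1 = 107, cy_1 = 158, r_1 = 67, x0_2 = 61, x1_3 = 80, y1_3 = 170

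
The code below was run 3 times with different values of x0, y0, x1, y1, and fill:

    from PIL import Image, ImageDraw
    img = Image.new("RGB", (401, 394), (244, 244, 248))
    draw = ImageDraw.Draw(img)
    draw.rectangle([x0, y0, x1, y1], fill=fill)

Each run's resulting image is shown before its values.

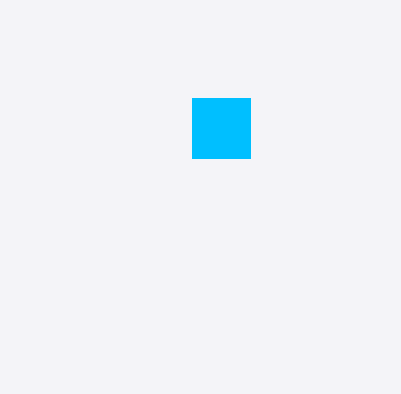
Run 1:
x0 = 192, y0 = 98, x1 = 250, y1 = 158, fill = 'deepskyblue'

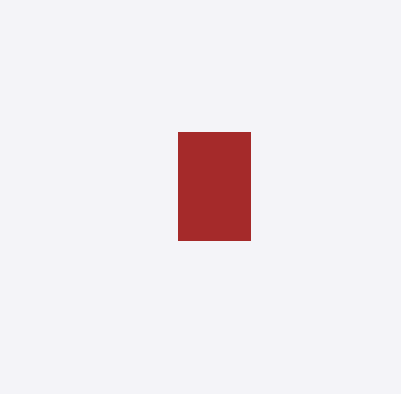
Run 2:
x0 = 178; y0 = 132; x1 = 250; y1 = 240; fill = 'brown'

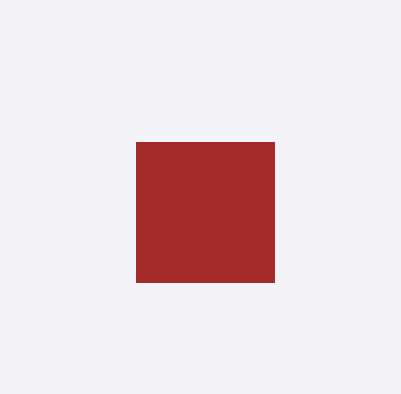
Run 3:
x0 = 136, y0 = 142, x1 = 274, y1 = 282, fill = 'brown'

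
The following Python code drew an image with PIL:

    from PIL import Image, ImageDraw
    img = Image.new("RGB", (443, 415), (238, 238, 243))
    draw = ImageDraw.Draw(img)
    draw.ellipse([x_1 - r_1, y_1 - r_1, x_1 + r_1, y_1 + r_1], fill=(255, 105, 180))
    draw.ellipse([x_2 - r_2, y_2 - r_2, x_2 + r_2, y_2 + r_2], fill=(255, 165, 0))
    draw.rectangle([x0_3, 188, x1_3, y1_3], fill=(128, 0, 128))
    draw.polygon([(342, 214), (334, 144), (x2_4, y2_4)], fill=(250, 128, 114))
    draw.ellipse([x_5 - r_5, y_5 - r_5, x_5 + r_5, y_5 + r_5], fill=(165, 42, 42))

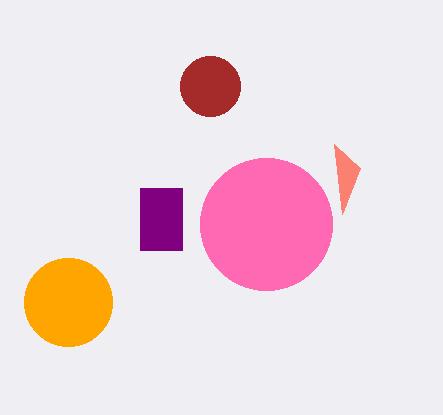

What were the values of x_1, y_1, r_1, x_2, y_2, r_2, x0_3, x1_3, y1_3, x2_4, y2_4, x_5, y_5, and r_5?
x_1 = 266; y_1 = 224; r_1 = 66; x_2 = 68; y_2 = 302; r_2 = 44; x0_3 = 140; x1_3 = 182; y1_3 = 250; x2_4 = 360; y2_4 = 168; x_5 = 210; y_5 = 86; r_5 = 30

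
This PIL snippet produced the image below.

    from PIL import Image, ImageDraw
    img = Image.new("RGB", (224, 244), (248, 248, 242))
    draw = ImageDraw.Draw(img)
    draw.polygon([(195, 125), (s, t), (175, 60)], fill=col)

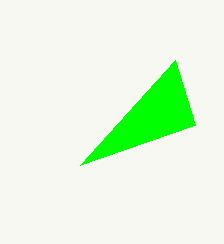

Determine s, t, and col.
s = 80; t = 165; col = 'lime'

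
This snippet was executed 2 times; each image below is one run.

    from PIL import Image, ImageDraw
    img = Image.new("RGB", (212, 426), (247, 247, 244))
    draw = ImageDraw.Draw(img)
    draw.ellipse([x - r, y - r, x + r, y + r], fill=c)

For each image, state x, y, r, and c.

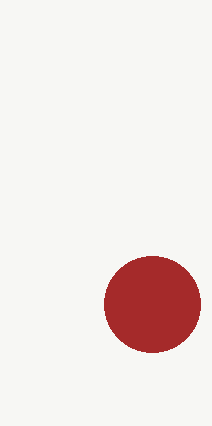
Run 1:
x = 152, y = 304, r = 48, c = 'brown'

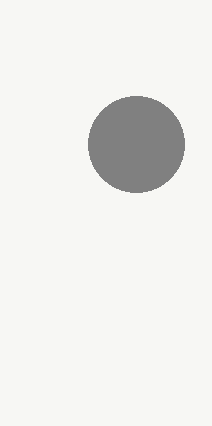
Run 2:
x = 136, y = 144, r = 48, c = 'gray'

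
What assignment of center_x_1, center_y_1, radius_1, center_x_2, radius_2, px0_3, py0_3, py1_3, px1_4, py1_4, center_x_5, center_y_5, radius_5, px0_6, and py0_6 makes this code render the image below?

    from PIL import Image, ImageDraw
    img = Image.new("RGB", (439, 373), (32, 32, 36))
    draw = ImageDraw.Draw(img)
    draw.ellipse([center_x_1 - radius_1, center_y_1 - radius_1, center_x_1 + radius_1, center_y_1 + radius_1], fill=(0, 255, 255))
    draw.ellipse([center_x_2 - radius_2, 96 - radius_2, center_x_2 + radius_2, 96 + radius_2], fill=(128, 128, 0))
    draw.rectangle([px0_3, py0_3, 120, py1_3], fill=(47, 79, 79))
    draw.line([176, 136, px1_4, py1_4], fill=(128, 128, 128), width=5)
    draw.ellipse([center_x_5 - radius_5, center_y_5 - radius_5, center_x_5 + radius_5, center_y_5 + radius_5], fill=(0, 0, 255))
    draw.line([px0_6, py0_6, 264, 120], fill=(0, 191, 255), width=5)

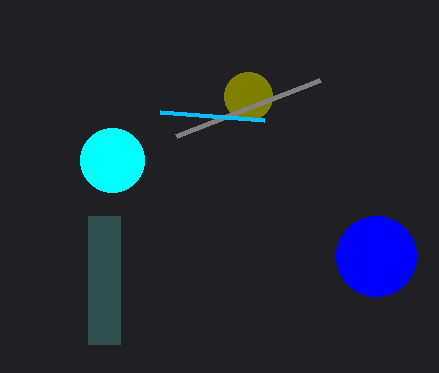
center_x_1 = 112
center_y_1 = 160
radius_1 = 32
center_x_2 = 248
radius_2 = 24
px0_3 = 88
py0_3 = 216
py1_3 = 344
px1_4 = 320
py1_4 = 80
center_x_5 = 376
center_y_5 = 256
radius_5 = 40
px0_6 = 160
py0_6 = 112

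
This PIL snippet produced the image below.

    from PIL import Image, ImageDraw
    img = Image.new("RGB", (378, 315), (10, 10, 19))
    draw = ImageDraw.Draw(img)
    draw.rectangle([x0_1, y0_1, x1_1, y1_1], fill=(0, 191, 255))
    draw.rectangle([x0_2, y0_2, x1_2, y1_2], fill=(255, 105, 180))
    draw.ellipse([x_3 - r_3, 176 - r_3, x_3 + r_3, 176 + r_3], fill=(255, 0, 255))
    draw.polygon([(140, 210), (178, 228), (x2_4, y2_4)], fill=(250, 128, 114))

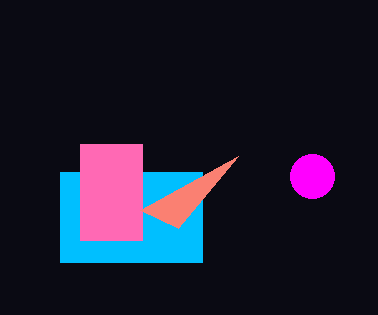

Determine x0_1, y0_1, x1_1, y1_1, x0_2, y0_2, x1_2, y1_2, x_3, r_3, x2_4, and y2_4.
x0_1 = 60; y0_1 = 172; x1_1 = 202; y1_1 = 262; x0_2 = 80; y0_2 = 144; x1_2 = 142; y1_2 = 240; x_3 = 312; r_3 = 22; x2_4 = 238; y2_4 = 156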